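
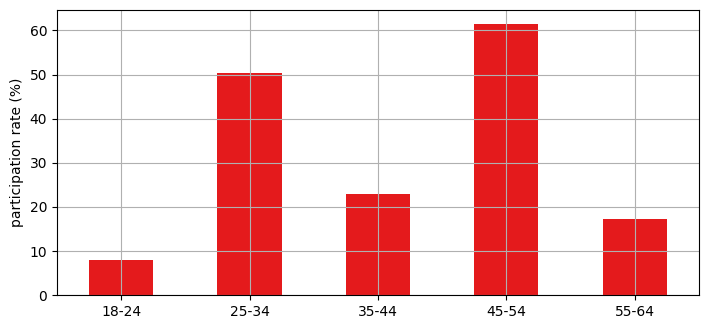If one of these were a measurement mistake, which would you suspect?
45-54

45-54 ≈ 60; the rest sit between ≈ 10 and ≈ 50.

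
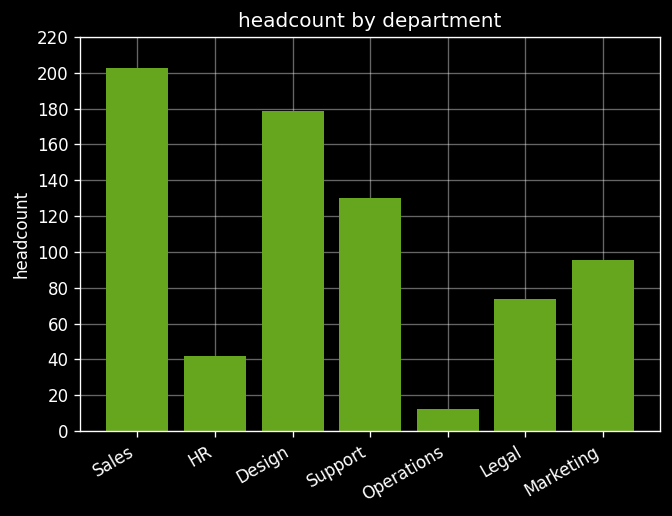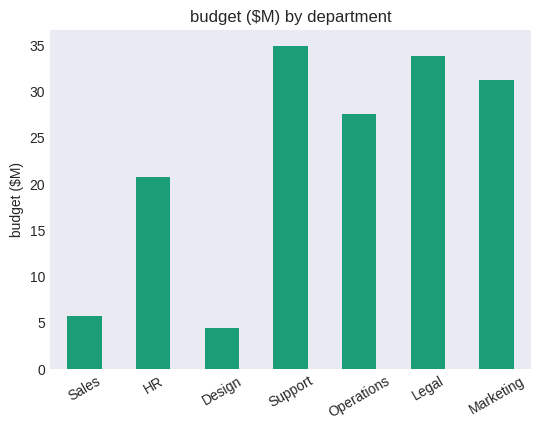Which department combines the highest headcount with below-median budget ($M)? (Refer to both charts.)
Chart 2 median budget ($M) ≈ 30; below-median departments: Sales, HR, Design. Among those, Sales has the highest headcount (≈ 200).

Sales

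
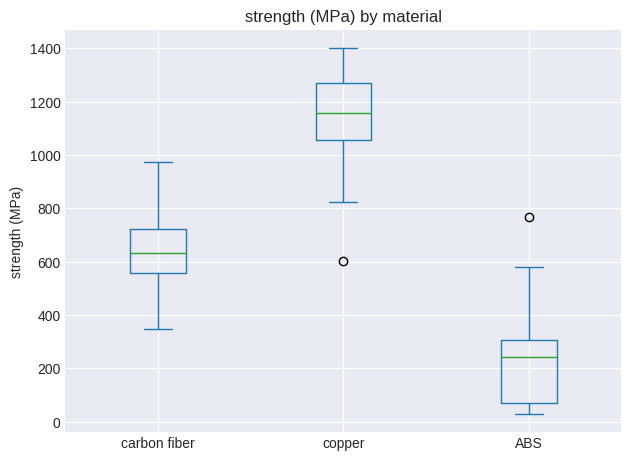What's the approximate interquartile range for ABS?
≈ 200

Q3 ≈ 300, Q1 ≈ 100; IQR ≈ 200.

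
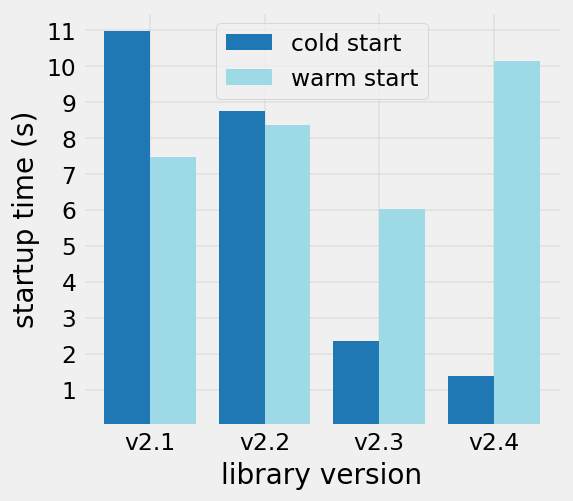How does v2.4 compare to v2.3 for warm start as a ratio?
≈ 1.67×

v2.4 ≈ 10, v2.3 ≈ 6; 10/6 ≈ 1.67.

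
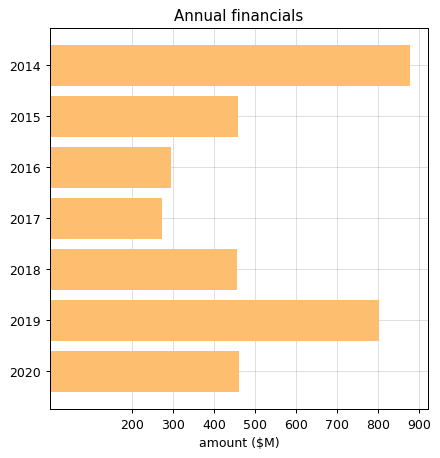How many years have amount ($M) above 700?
2

Above 700: 2014, 2019.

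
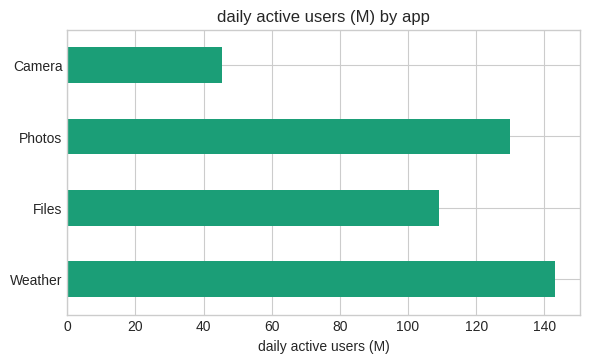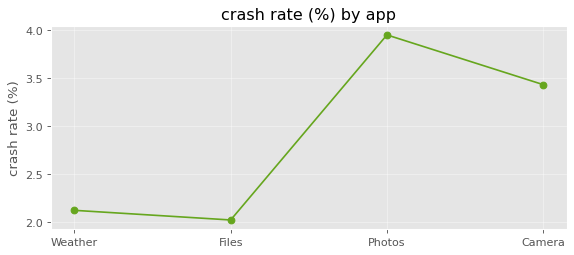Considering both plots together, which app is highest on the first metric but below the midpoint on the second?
Weather

Chart 2 median crash rate (%) ≈ 3; below-median apps: Weather, Files. Among those, Weather has the highest daily active users (M) (≈ 140).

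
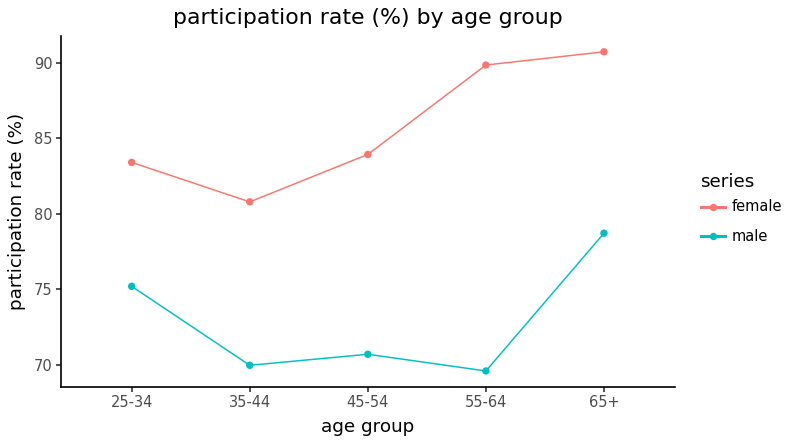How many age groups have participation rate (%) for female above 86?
2

Above 86: 55-64, 65+.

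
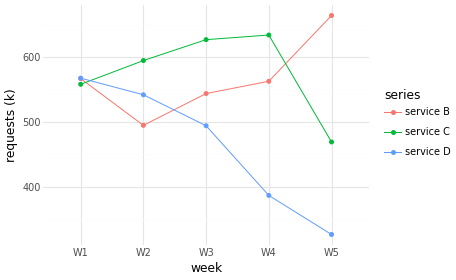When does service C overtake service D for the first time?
W2

W1: service C ≈ 550 vs service D ≈ 550 (not yet); W2: service C ≈ 600 vs service D ≈ 550 (first crossover).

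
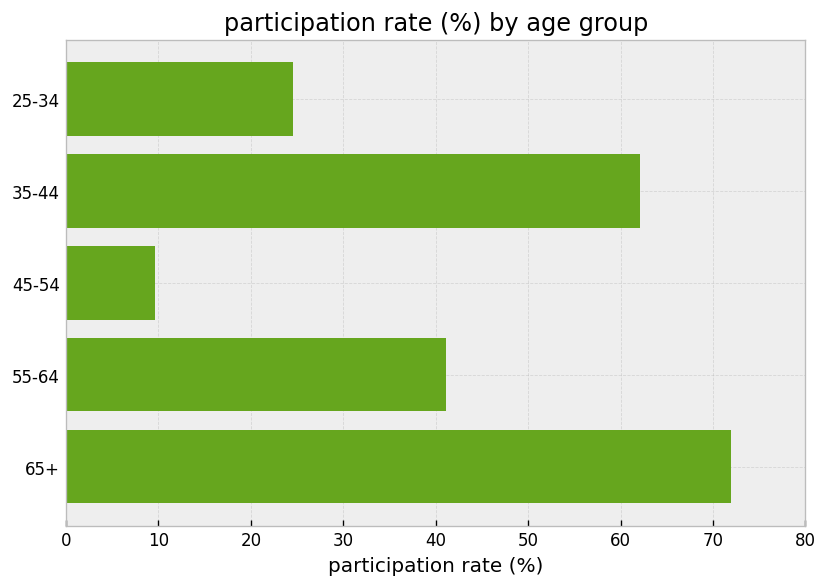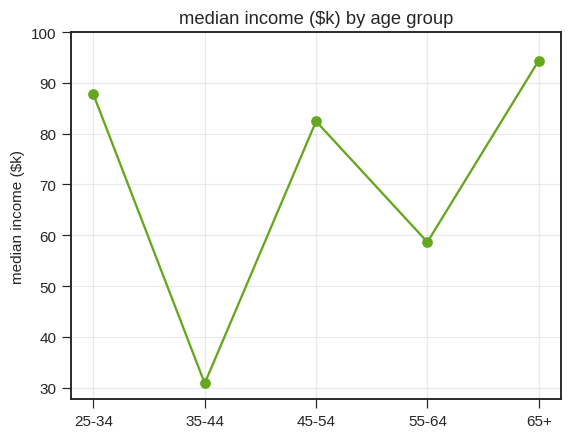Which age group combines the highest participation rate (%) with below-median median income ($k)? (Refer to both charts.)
35-44

Chart 2 median median income ($k) ≈ 80; below-median age groups: 35-44, 55-64. Among those, 35-44 has the highest participation rate (%) (≈ 60).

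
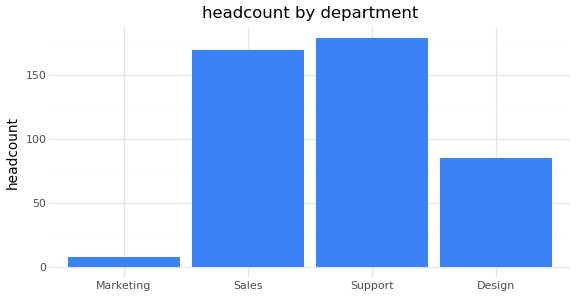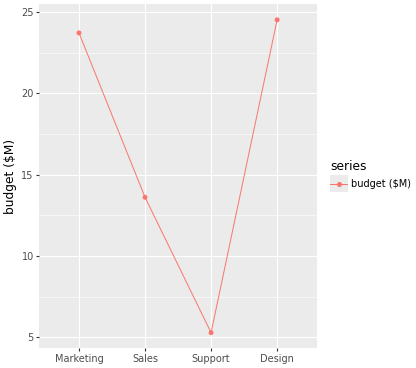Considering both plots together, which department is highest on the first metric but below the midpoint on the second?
Support

Chart 2 median budget ($M) ≈ 20; below-median departments: Sales, Support. Among those, Support has the highest headcount (≈ 180).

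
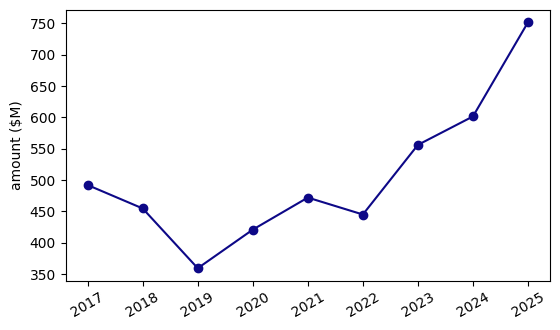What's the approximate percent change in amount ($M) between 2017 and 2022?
2017 ≈ 500, 2022 ≈ 450; (450 − 500) / 500 ≈ -10%.

≈ -10%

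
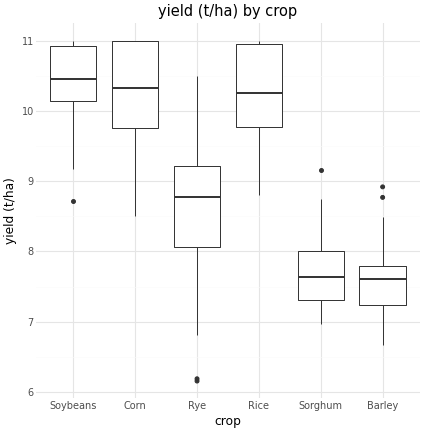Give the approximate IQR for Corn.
Q3 ≈ 11.0, Q1 ≈ 9.5; IQR ≈ 1.5.

≈ 1.5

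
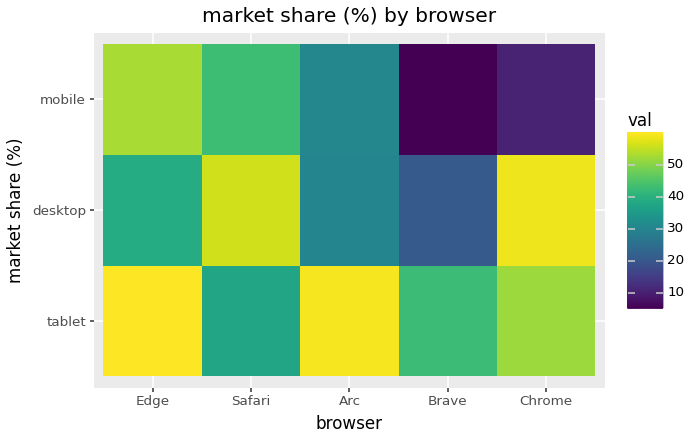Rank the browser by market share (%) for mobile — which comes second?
Top 3 for mobile: Edge ≈ 55, Safari ≈ 45, Arc ≈ 30.

Safari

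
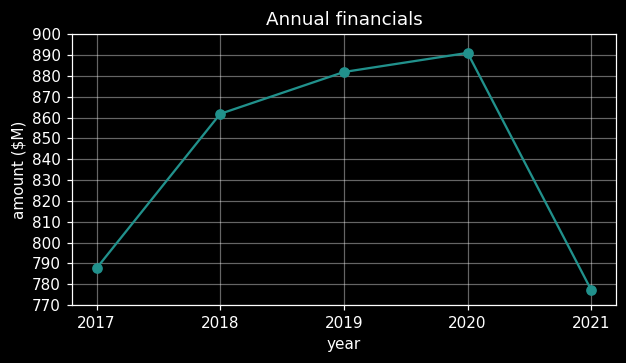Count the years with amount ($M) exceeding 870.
Above 870: 2019, 2020.

2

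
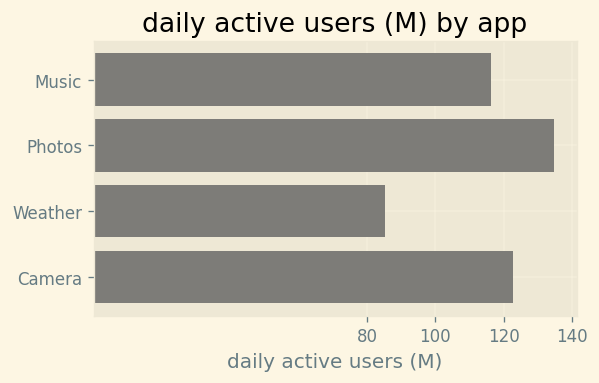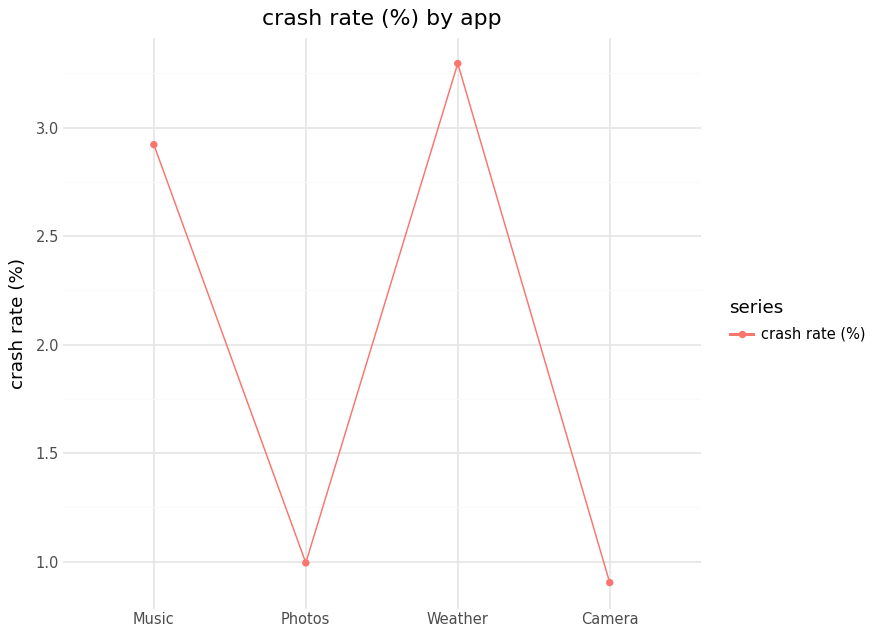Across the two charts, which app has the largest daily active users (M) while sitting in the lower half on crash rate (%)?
Chart 2 median crash rate (%) ≈ 2; below-median apps: Photos, Camera. Among those, Photos has the highest daily active users (M) (≈ 140).

Photos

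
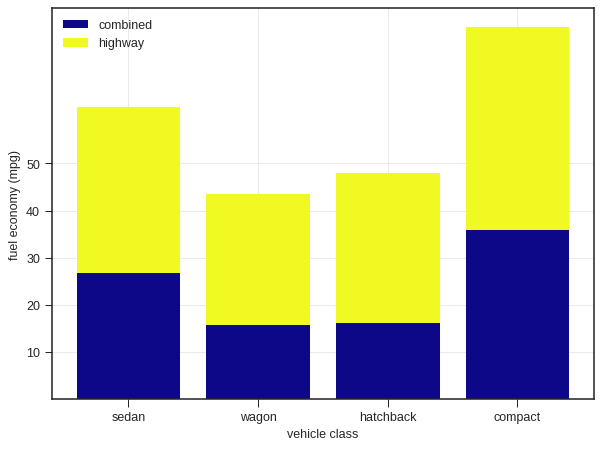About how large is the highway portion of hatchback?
≈ 30

highway top ≈ 50, bottom ≈ 20; segment ≈ 30.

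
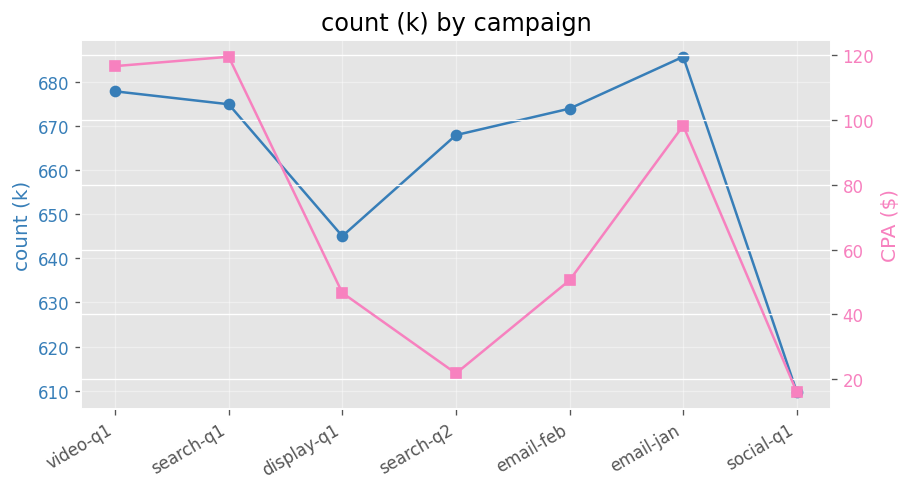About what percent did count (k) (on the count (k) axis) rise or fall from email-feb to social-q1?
≈ -9%

email-feb ≈ 670, social-q1 ≈ 610; (610 − 670) / 670 ≈ -9%.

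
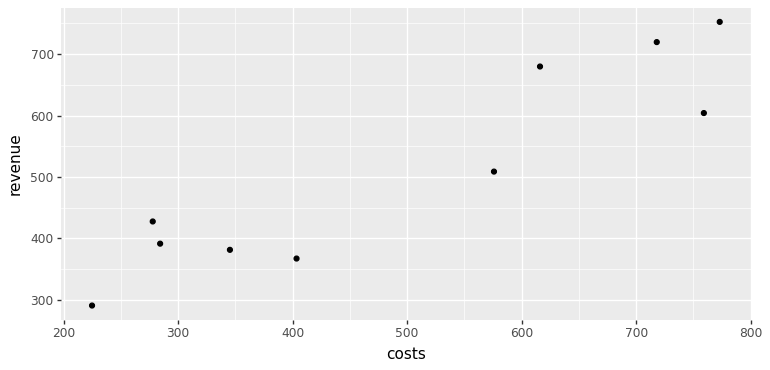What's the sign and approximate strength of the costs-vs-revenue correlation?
Points are positively correlated; strong (|r| ≈ 0.9).

positive, strong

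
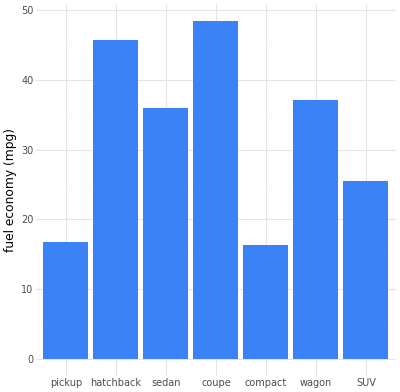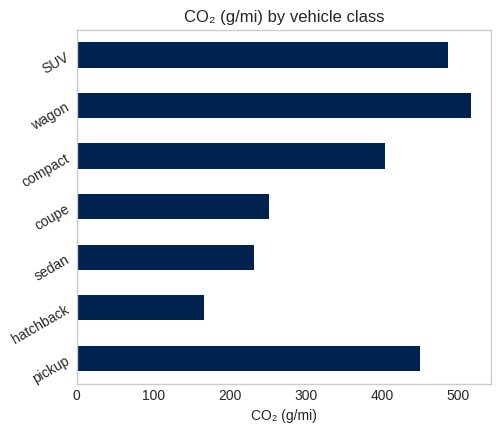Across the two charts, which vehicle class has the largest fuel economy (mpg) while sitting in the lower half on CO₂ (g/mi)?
Chart 2 median CO₂ (g/mi) ≈ 400; below-median vehicle classes: hatchback, sedan, coupe. Among those, coupe has the highest fuel economy (mpg) (≈ 50).

coupe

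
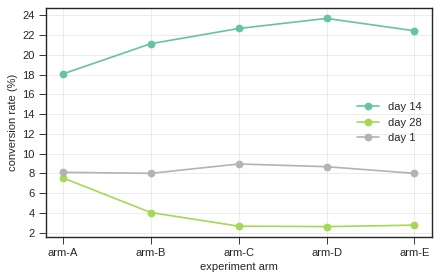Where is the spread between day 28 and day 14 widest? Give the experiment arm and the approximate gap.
arm-D, ≈ 22 %

arm-D: day 28 ≈ 2, day 14 ≈ 24 → gap ≈ 22. Next-largest (arm-C) is only ≈ 20.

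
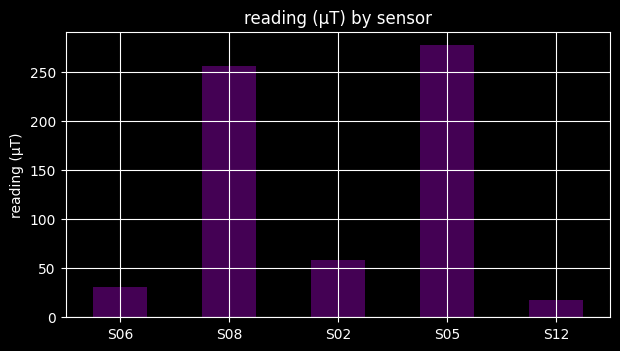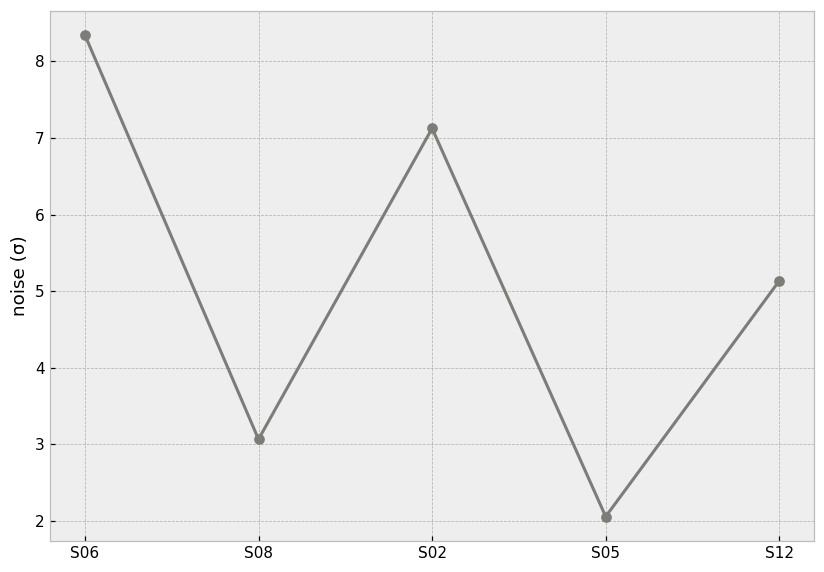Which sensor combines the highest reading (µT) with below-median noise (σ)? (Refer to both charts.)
Chart 2 median noise (σ) ≈ 5; below-median sensors: S08, S05. Among those, S05 has the highest reading (µT) (≈ 300).

S05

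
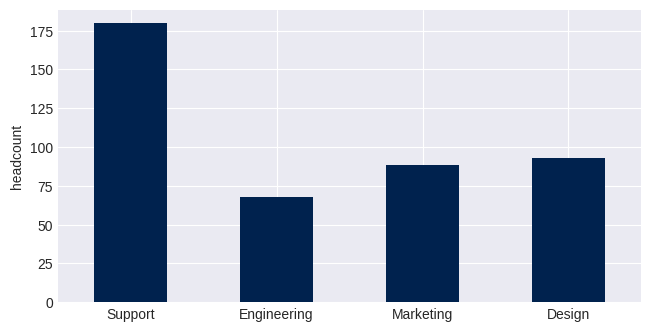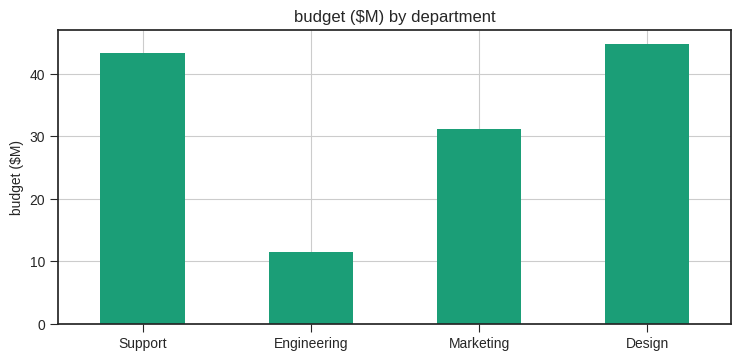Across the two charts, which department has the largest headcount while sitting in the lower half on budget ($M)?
Chart 2 median budget ($M) ≈ 35; below-median departments: Engineering, Marketing. Among those, Marketing has the highest headcount (≈ 80).

Marketing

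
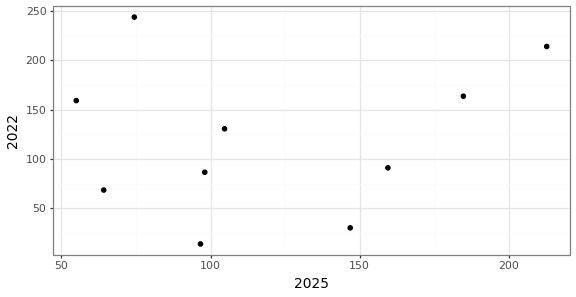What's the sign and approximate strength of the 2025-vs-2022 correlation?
Points are roughly uncorrelated; weak (|r| ≈ 0.2).

no clear correlation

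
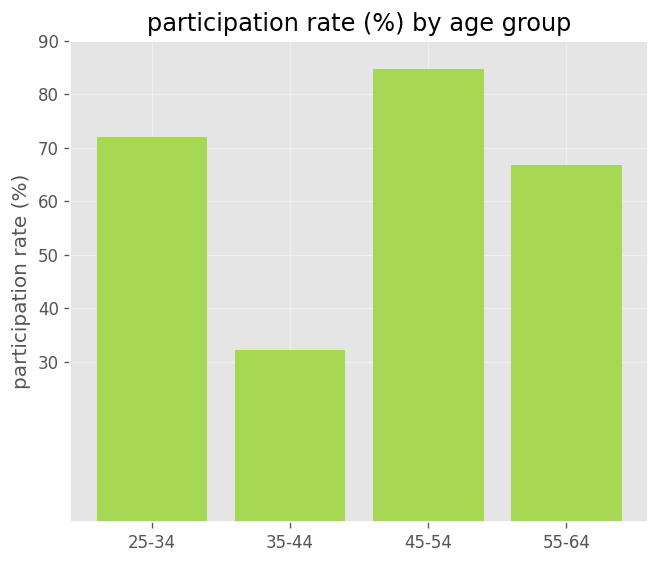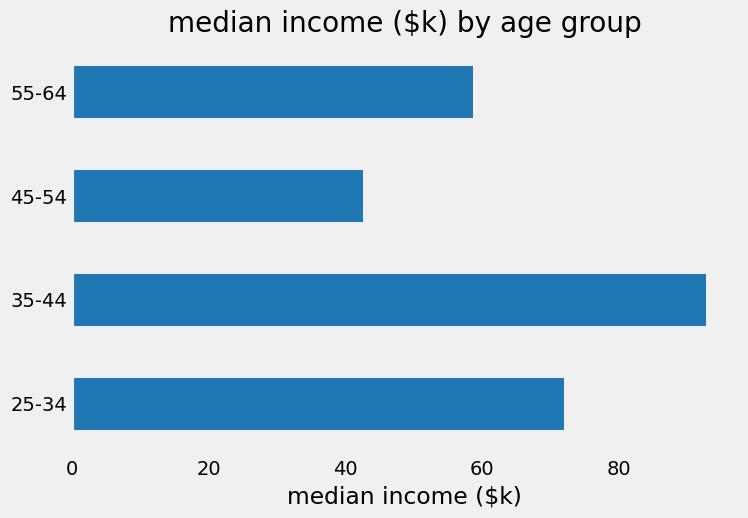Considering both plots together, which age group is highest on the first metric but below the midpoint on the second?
Chart 2 median median income ($k) ≈ 70; below-median age groups: 45-54, 55-64. Among those, 45-54 has the highest participation rate (%) (≈ 80).

45-54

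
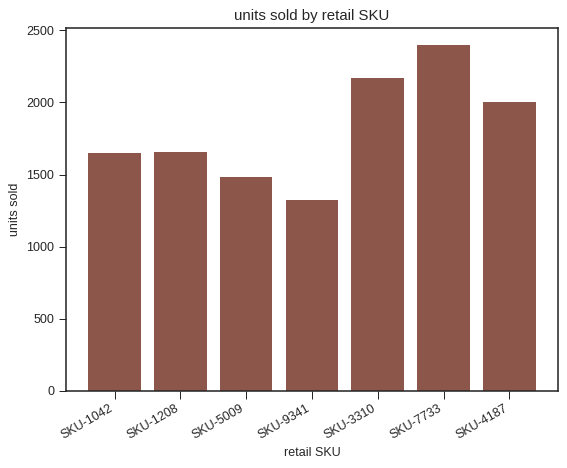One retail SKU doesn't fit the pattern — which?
SKU-7733 ≈ 2400; the rest sit between ≈ 1400 and ≈ 2200.

SKU-7733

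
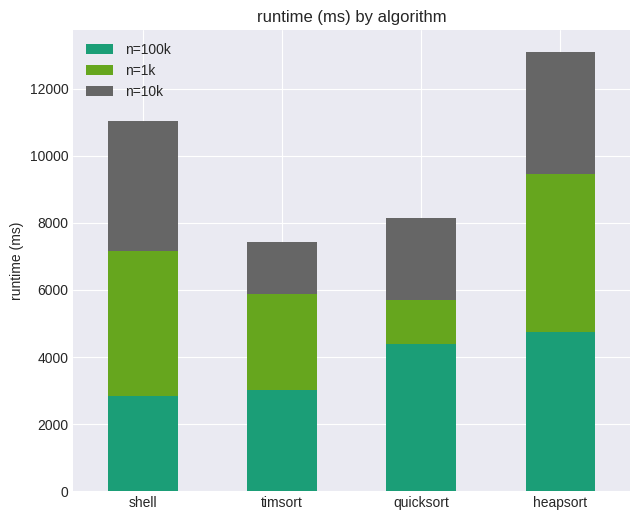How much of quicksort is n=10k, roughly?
≈ 2000

n=10k top ≈ 8000, bottom ≈ 6000; segment ≈ 2000.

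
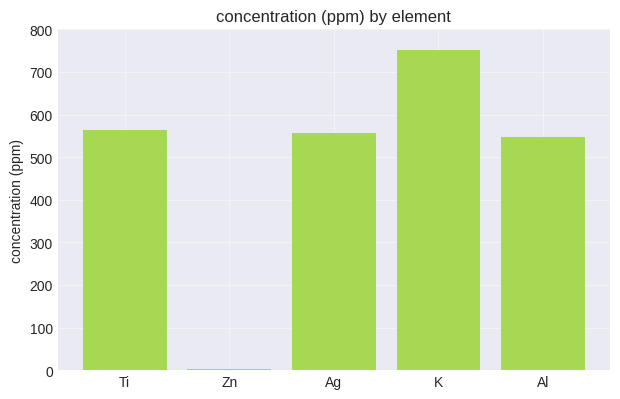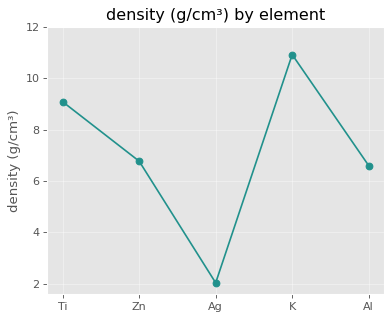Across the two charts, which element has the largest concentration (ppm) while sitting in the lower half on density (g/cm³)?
Chart 2 median density (g/cm³) ≈ 6; below-median elements: Ag, Al. Among those, Ag has the highest concentration (ppm) (≈ 600).

Ag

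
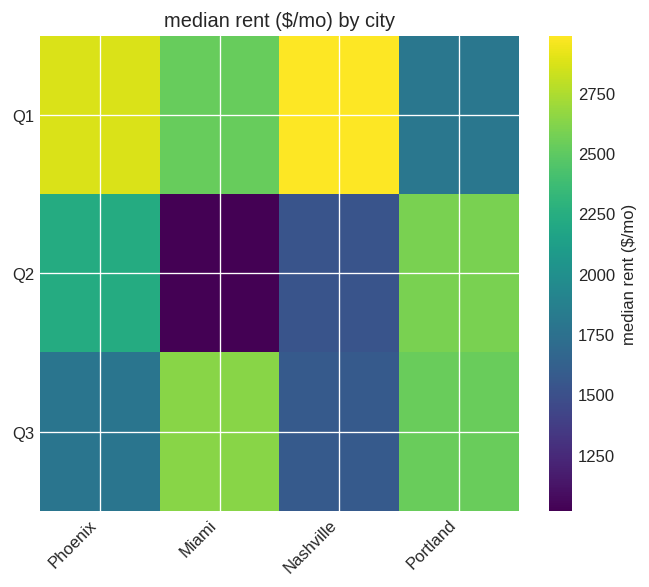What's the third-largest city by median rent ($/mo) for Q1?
Top 4 for Q1: Nashville ≈ 3000, Phoenix ≈ 2800, Miami ≈ 2600, Portland ≈ 1800.

Miami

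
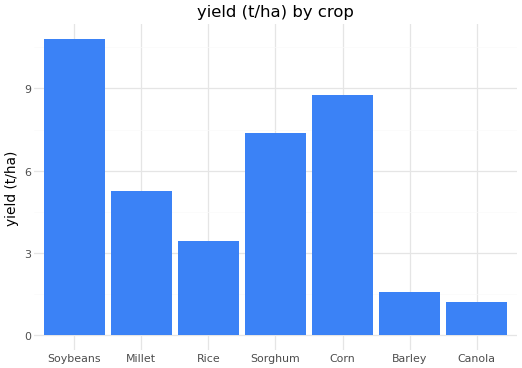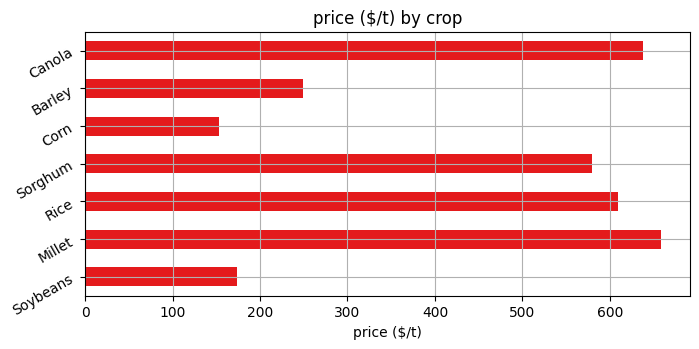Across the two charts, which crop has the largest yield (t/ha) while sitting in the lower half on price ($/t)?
Chart 2 median price ($/t) ≈ 600; below-median crops: Soybeans, Corn, Barley. Among those, Soybeans has the highest yield (t/ha) (≈ 11).

Soybeans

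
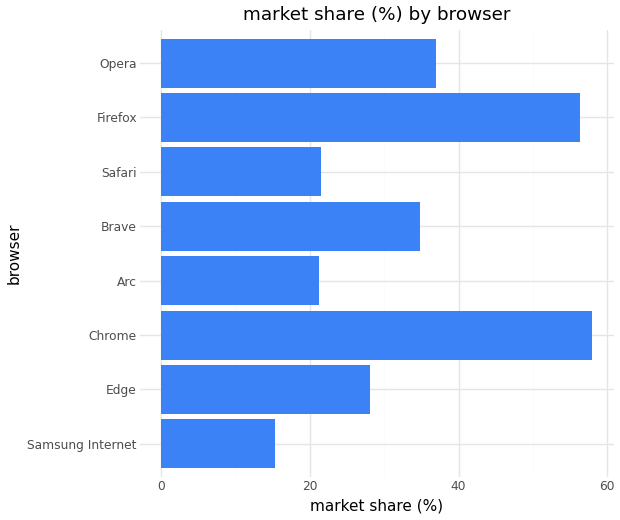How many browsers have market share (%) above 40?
Above 40: Chrome, Firefox.

2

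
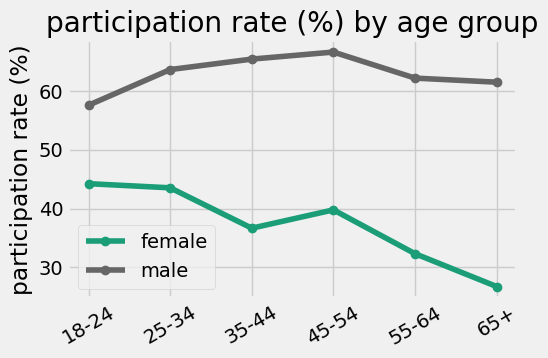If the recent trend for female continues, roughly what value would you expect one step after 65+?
≈ 17.5

Last three: 40, 30, 25 → slope ≈ -7.5/step → next ≈ 17.5.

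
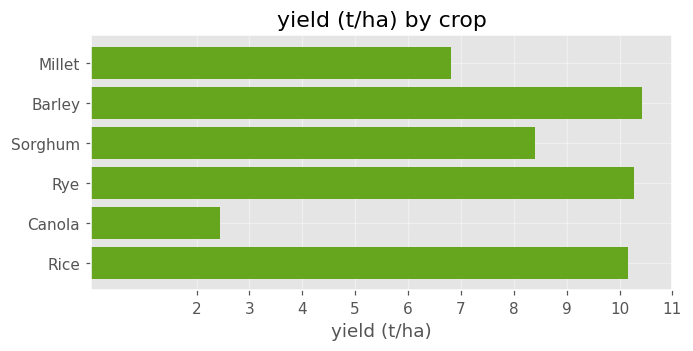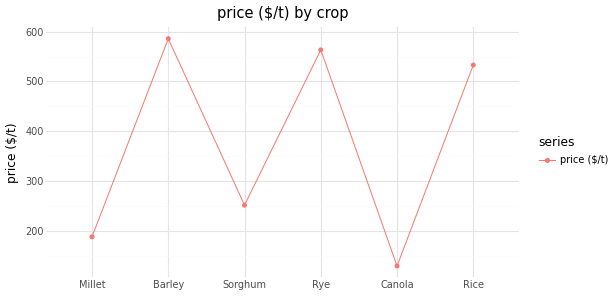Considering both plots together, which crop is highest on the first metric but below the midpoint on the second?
Chart 2 median price ($/t) ≈ 400; below-median crops: Millet, Sorghum, Canola. Among those, Sorghum has the highest yield (t/ha) (≈ 8).

Sorghum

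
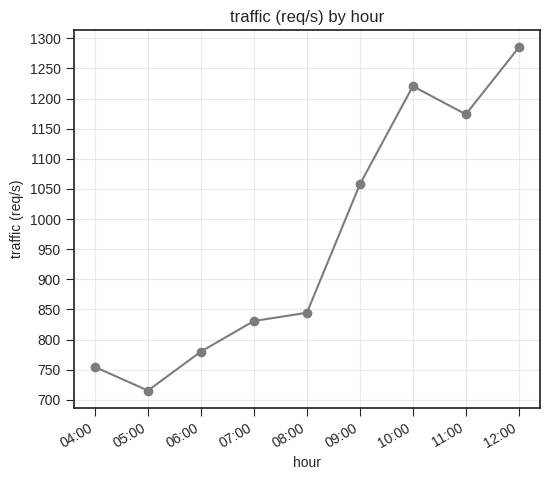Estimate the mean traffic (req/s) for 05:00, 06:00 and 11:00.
(700 + 800 + 1150) / 3 ≈ 883.

≈ 883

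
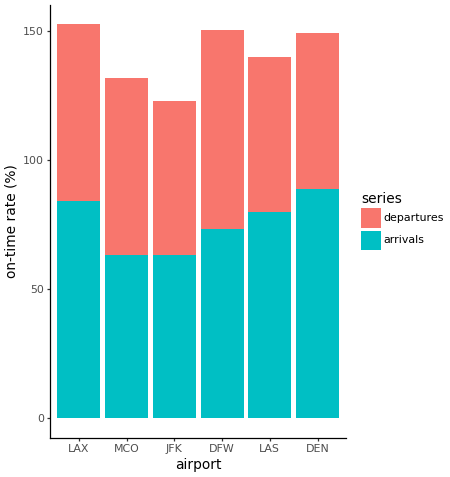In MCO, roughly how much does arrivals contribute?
≈ 60

arrivals top ≈ 60, bottom ≈ 0; segment ≈ 60.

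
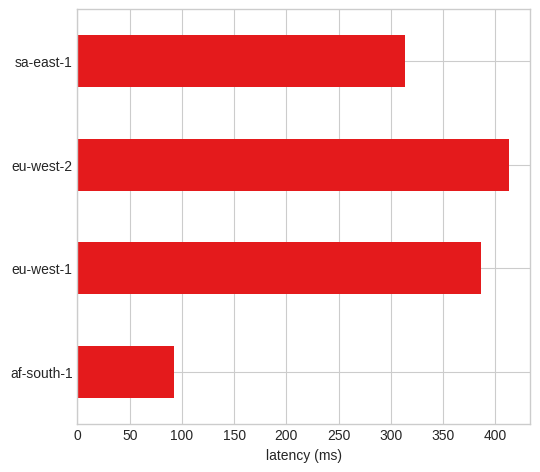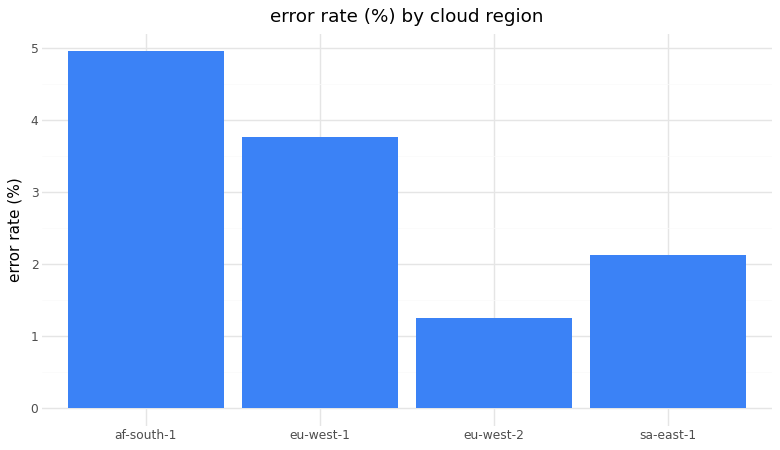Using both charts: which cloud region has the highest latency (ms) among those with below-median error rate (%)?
Chart 2 median error rate (%) ≈ 3; below-median cloud regions: eu-west-2, sa-east-1. Among those, eu-west-2 has the highest latency (ms) (≈ 400).

eu-west-2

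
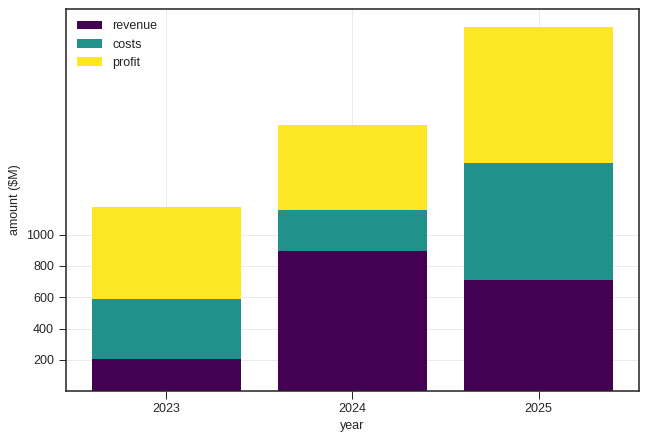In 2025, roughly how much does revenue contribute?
revenue top ≈ 800, bottom ≈ 0; segment ≈ 800.

≈ 800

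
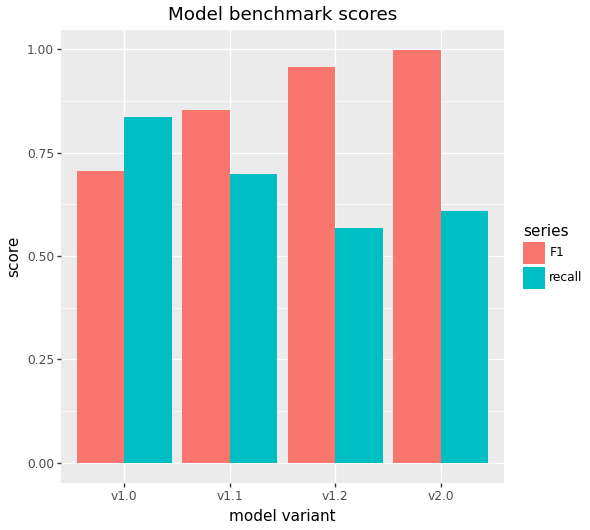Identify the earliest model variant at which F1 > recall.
v1.1

v1.0: F1 ≈ 0.7 vs recall ≈ 0.8 (not yet); v1.1: F1 ≈ 0.9 vs recall ≈ 0.7 (first crossover).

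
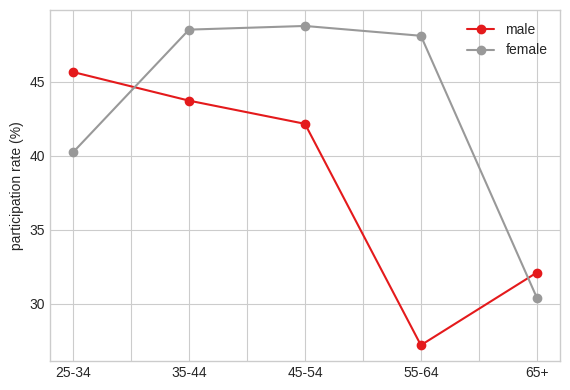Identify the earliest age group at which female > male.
25-34: female ≈ 40 vs male ≈ 46 (not yet); 35-44: female ≈ 48 vs male ≈ 44 (first crossover).

35-44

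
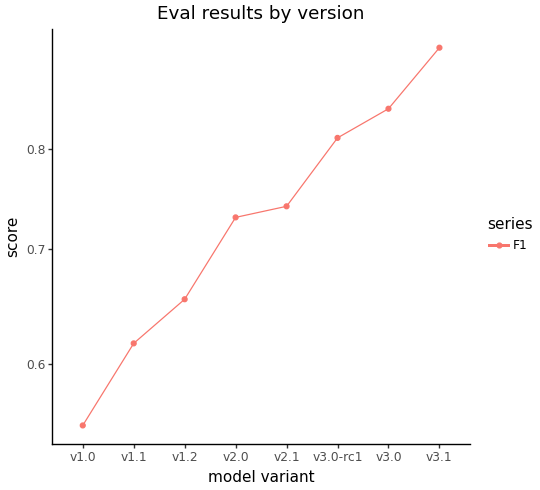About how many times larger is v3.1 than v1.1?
≈ 1.5×

v3.1 ≈ 0.90, v1.1 ≈ 0.60; 0.90/0.60 ≈ 1.5.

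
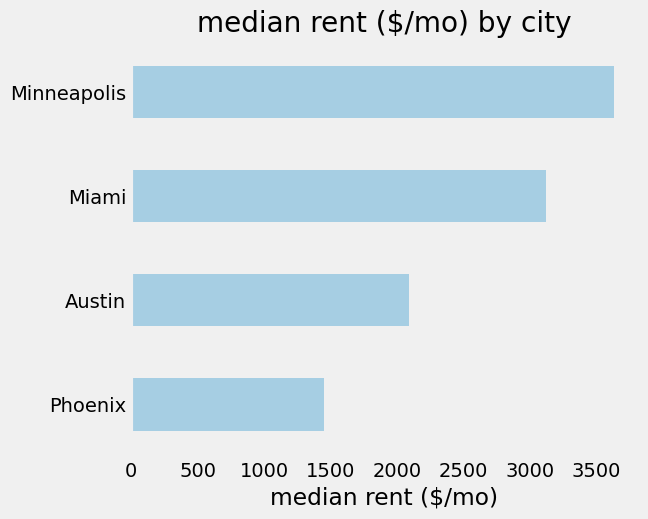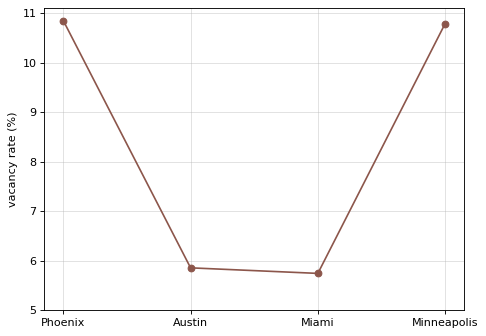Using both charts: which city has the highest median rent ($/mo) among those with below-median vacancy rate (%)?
Chart 2 median vacancy rate (%) ≈ 8; below-median cities: Austin, Miami. Among those, Miami has the highest median rent ($/mo) (≈ 3000).

Miami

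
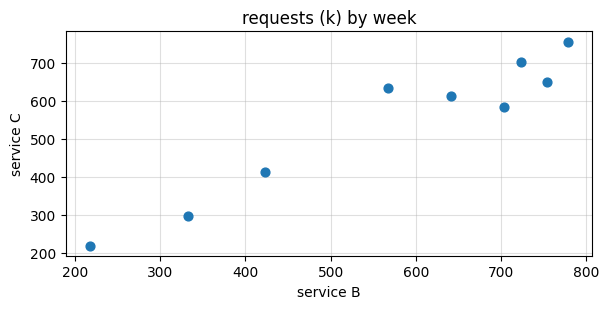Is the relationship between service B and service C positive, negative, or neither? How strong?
positive, strong

Points are positively correlated; strong (|r| ≈ 1.0).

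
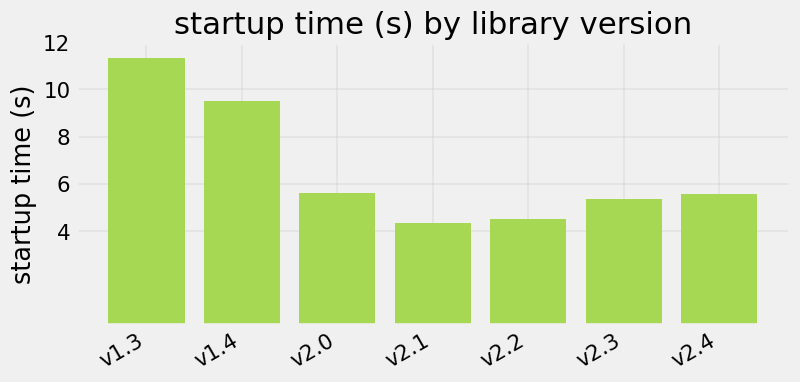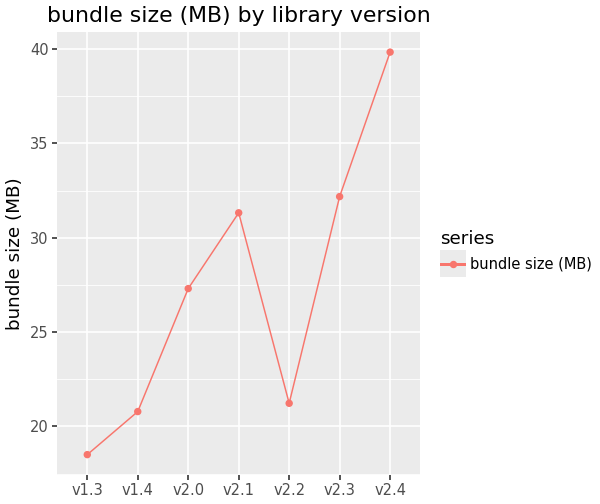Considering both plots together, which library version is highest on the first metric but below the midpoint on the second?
Chart 2 median bundle size (MB) ≈ 25; below-median library versions: v1.3, v1.4, v2.2. Among those, v1.3 has the highest startup time (s) (≈ 12).

v1.3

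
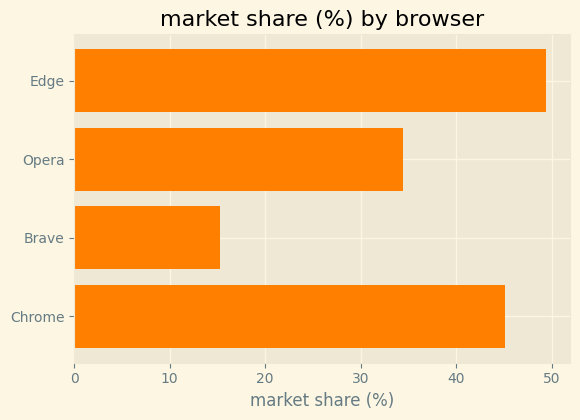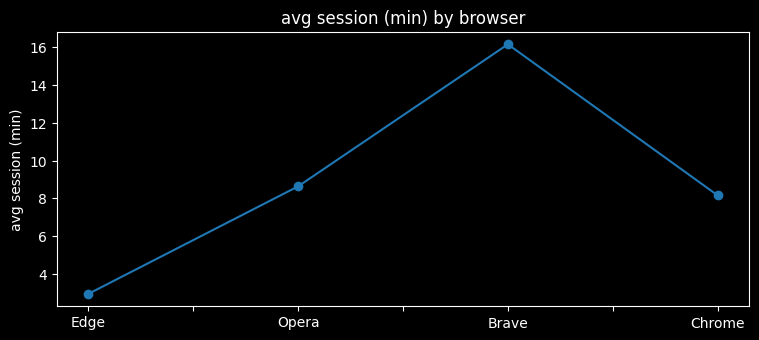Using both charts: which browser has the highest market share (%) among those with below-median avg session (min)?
Chart 2 median avg session (min) ≈ 8; below-median browsers: Edge, Chrome. Among those, Edge has the highest market share (%) (≈ 50).

Edge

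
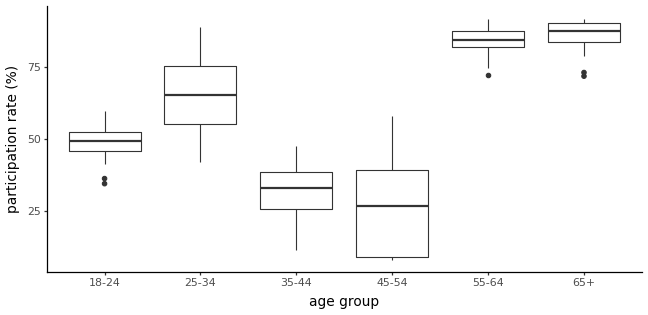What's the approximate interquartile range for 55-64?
Q3 ≈ 85, Q1 ≈ 80; IQR ≈ 5.

≈ 5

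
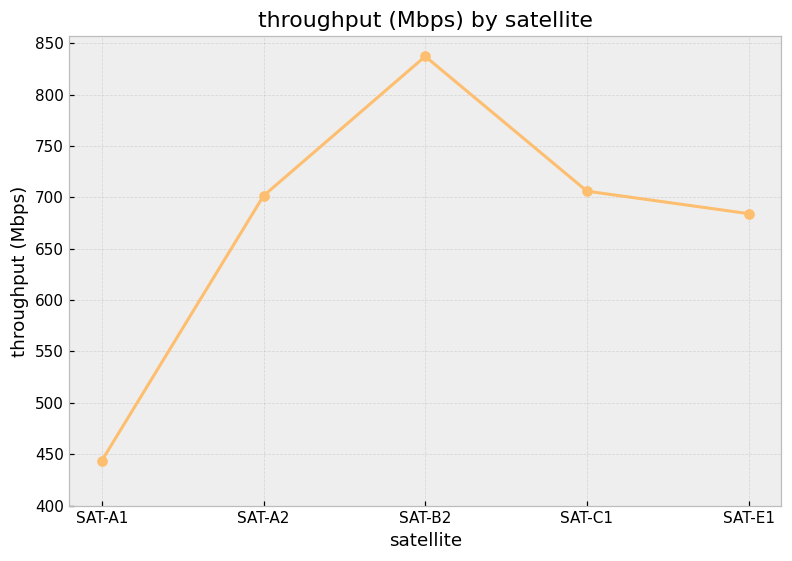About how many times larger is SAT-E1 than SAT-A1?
≈ 1.56×

SAT-E1 ≈ 700, SAT-A1 ≈ 450; 700/450 ≈ 1.56.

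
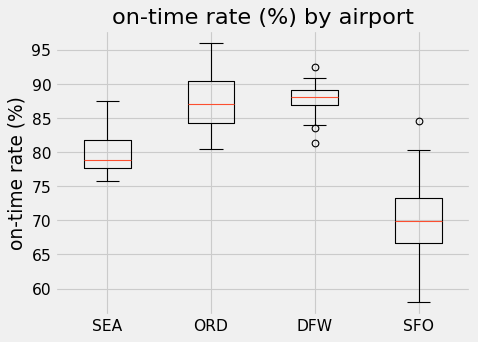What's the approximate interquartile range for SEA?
Q3 ≈ 82, Q1 ≈ 78; IQR ≈ 4.

≈ 4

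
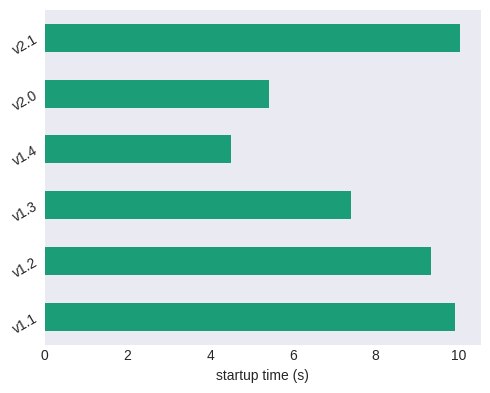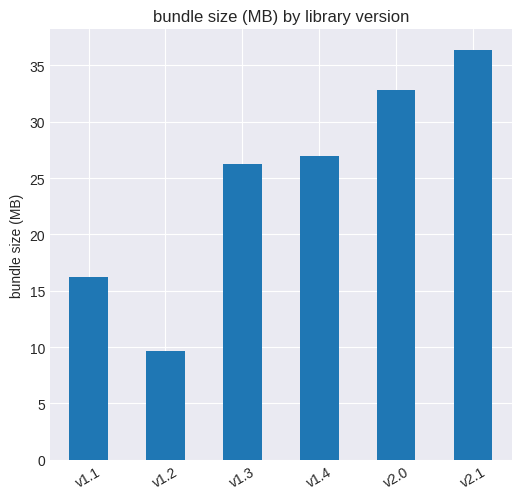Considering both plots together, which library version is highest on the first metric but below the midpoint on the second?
Chart 2 median bundle size (MB) ≈ 25; below-median library versions: v1.1, v1.2, v1.3. Among those, v1.1 has the highest startup time (s) (≈ 10).

v1.1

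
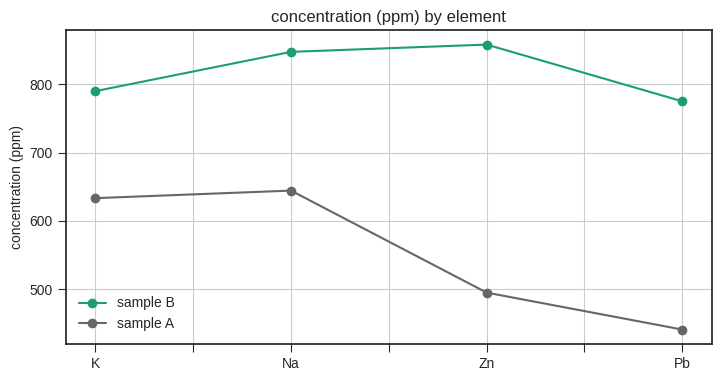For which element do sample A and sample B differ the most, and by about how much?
Zn, ≈ 350 ppm

Zn: sample A ≈ 500, sample B ≈ 850 → gap ≈ 350. Next-largest (Pb) is only ≈ 300.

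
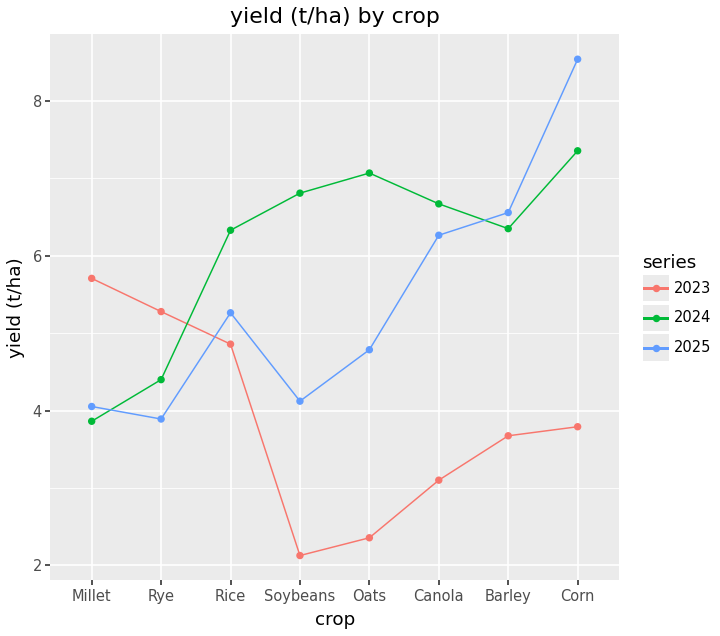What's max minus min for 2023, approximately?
≈ 4

Max Millet ≈ 6, min Soybeans ≈ 2; range ≈ 4.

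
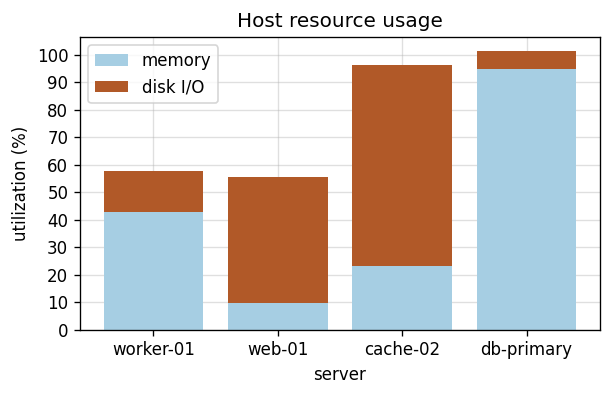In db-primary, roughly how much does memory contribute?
memory top ≈ 90, bottom ≈ 0; segment ≈ 90.

≈ 90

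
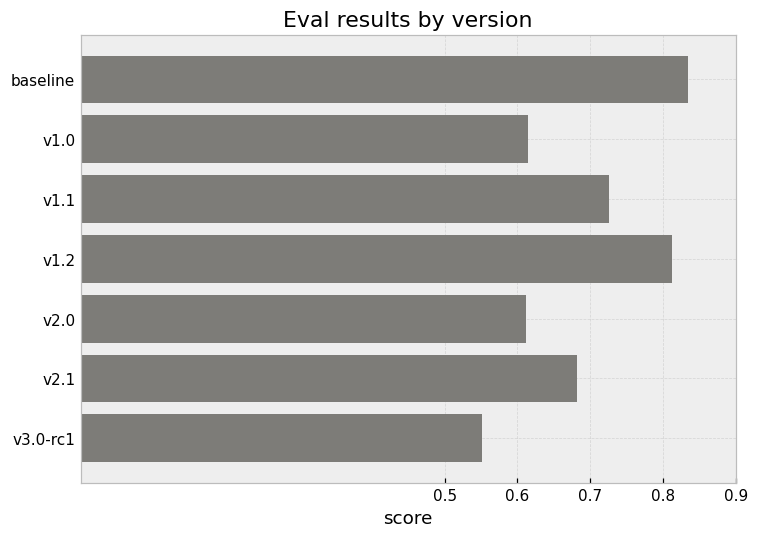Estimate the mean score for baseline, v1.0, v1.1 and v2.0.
(0.8 + 0.6 + 0.7 + 0.6) / 4 ≈ 0.68.

≈ 0.68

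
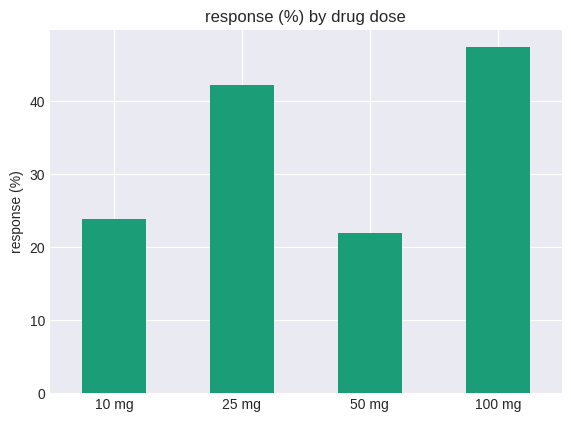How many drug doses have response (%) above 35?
2

Above 35: 25 mg, 100 mg.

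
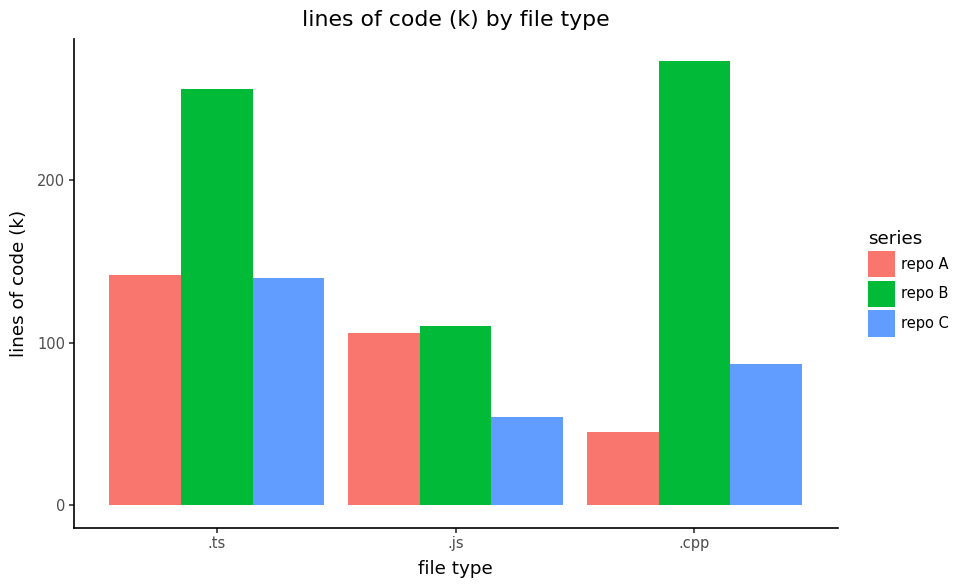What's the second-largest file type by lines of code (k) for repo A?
Top 3 for repo A: .ts ≈ 150, .js ≈ 100, .cpp ≈ 50.

.js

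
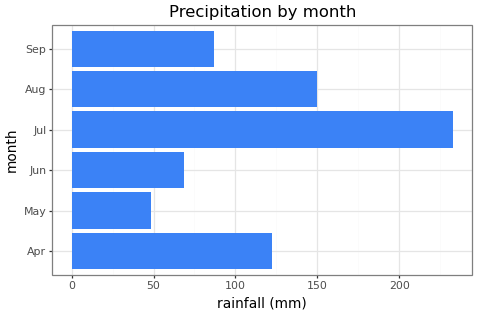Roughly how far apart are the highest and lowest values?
≈ 200

Max Jul ≈ 240, min May ≈ 40; range ≈ 200.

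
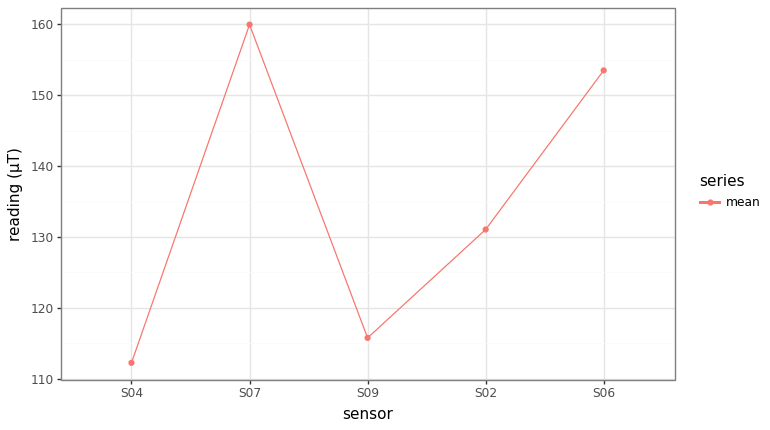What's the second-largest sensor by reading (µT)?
Top 3: S07 ≈ 160, S06 ≈ 155, S02 ≈ 130.

S06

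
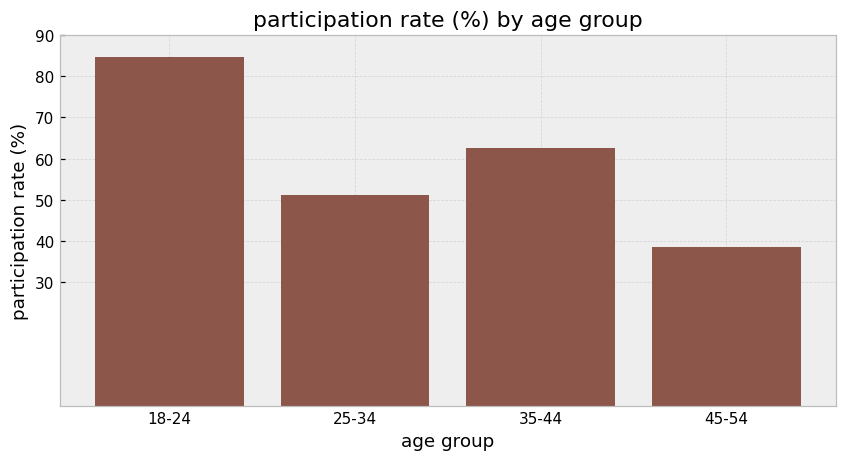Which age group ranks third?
25-34

Top 4: 18-24 ≈ 80, 35-44 ≈ 60, 25-34 ≈ 50, 45-54 ≈ 40.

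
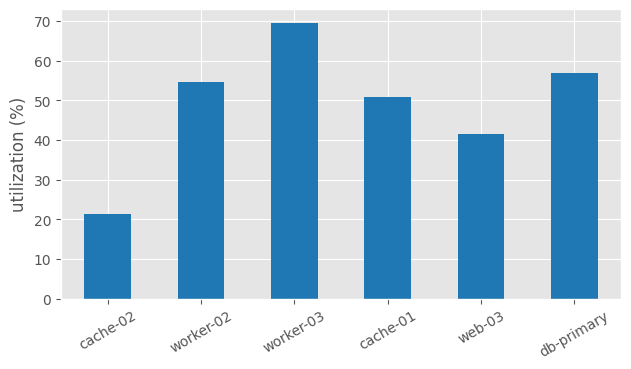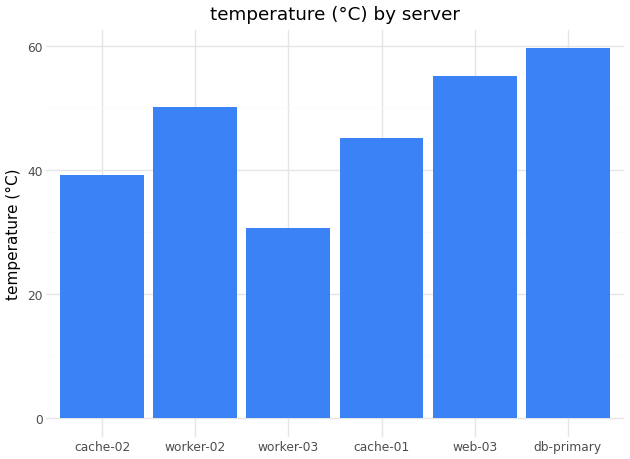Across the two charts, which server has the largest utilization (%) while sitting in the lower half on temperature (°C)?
Chart 2 median temperature (°C) ≈ 50; below-median servers: cache-02, worker-03, cache-01. Among those, worker-03 has the highest utilization (%) (≈ 70).

worker-03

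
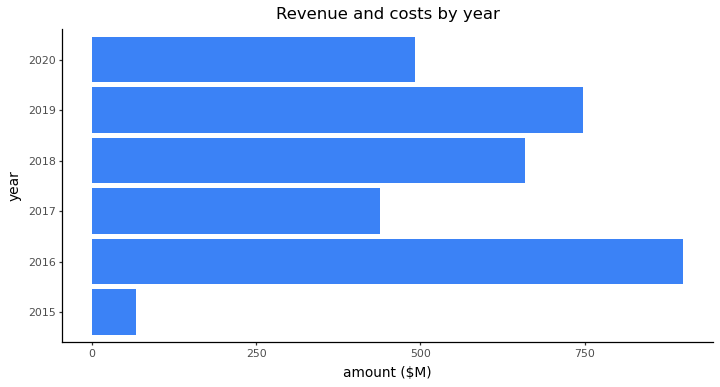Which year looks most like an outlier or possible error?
2015 ≈ 100; the rest sit between ≈ 400 and ≈ 900.

2015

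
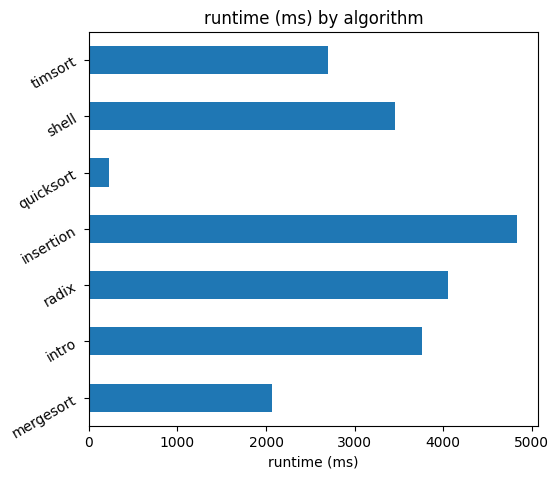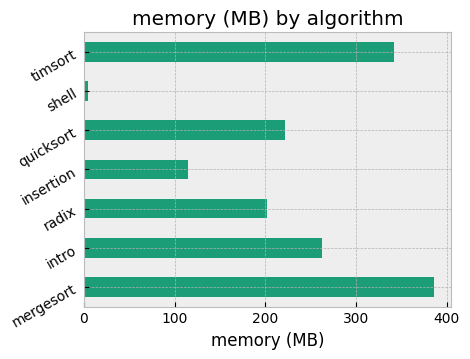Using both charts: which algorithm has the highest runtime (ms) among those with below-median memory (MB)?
Chart 2 median memory (MB) ≈ 200; below-median algorithms: radix, insertion, shell. Among those, insertion has the highest runtime (ms) (≈ 5000).

insertion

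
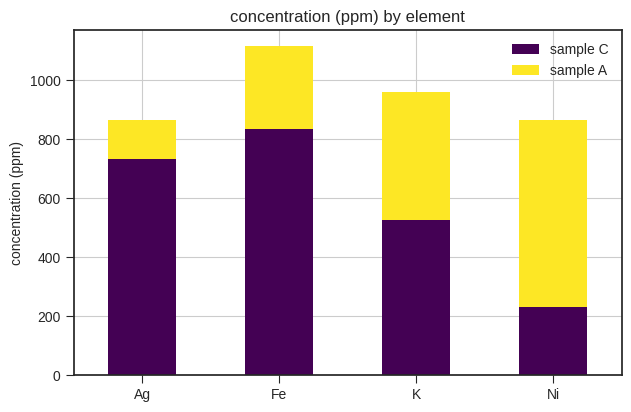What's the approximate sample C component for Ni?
sample C top ≈ 200, bottom ≈ 0; segment ≈ 200.

≈ 200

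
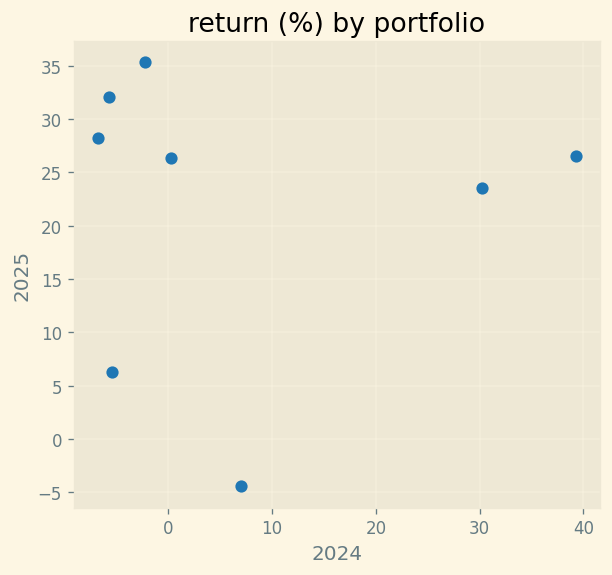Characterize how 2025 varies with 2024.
Points are roughly uncorrelated; weak (|r| ≈ 0.0).

no clear correlation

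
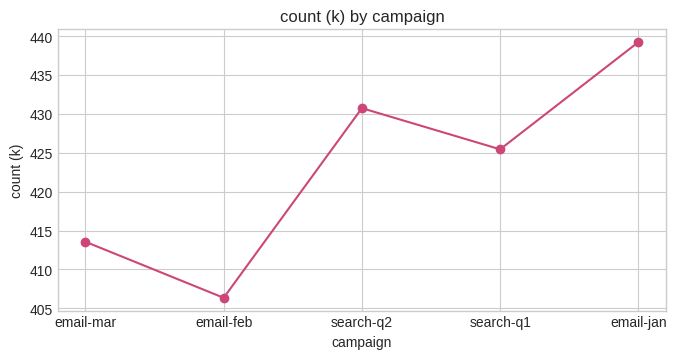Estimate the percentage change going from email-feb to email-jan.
email-feb ≈ 405, email-jan ≈ 440; (440 − 405) / 405 ≈ +8.6%.

≈ +8.6%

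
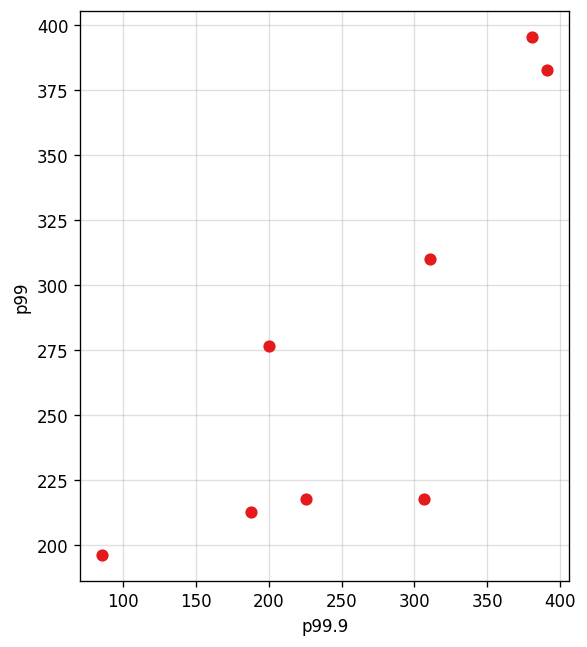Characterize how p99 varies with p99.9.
Points are positively correlated; strong (|r| ≈ 0.8).

positive, strong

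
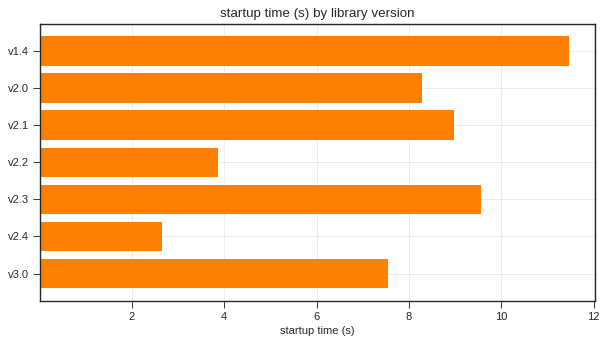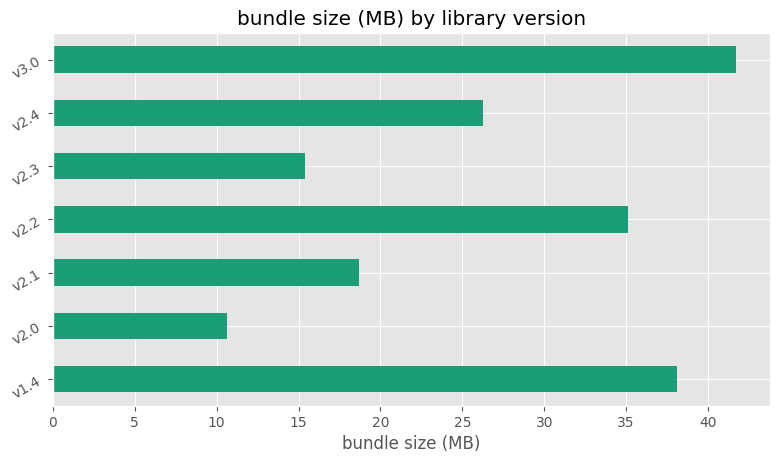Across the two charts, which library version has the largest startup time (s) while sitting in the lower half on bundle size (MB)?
v2.3

Chart 2 median bundle size (MB) ≈ 25; below-median library versions: v2.0, v2.1, v2.3. Among those, v2.3 has the highest startup time (s) (≈ 10).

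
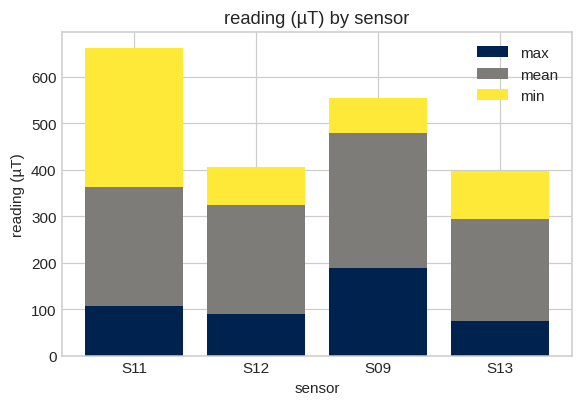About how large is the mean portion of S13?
mean top ≈ 300, bottom ≈ 100; segment ≈ 200.

≈ 200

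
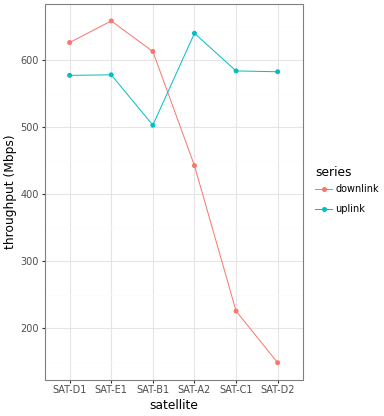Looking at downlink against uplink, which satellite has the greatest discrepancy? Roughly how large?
SAT-D2, ≈ 450 Mbps

SAT-D2: downlink ≈ 150, uplink ≈ 600 → gap ≈ 450. Next-largest (SAT-C1) is only ≈ 350.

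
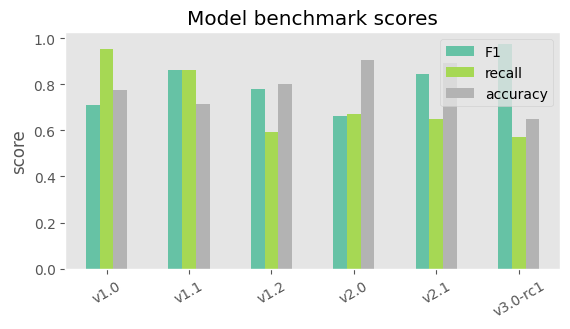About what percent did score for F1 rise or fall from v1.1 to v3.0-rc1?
v1.1 ≈ 0.9, v3.0-rc1 ≈ 1.0; (1.0 − 0.9) / 0.9 ≈ +11.1%.

≈ +11.1%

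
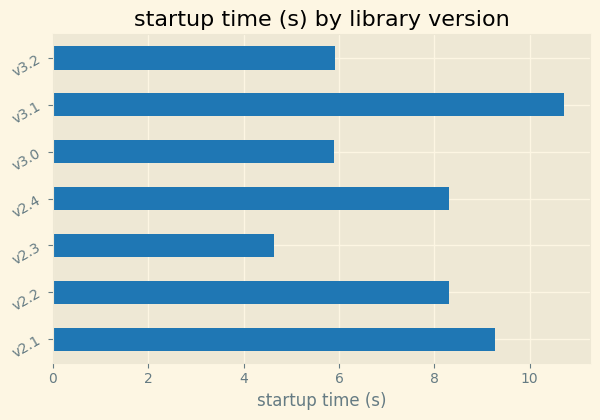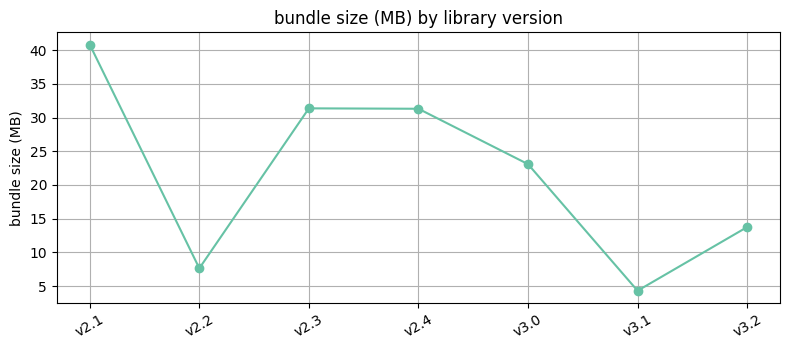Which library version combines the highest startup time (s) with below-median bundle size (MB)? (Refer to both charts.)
v3.1

Chart 2 median bundle size (MB) ≈ 25; below-median library versions: v2.2, v3.1, v3.2. Among those, v3.1 has the highest startup time (s) (≈ 11).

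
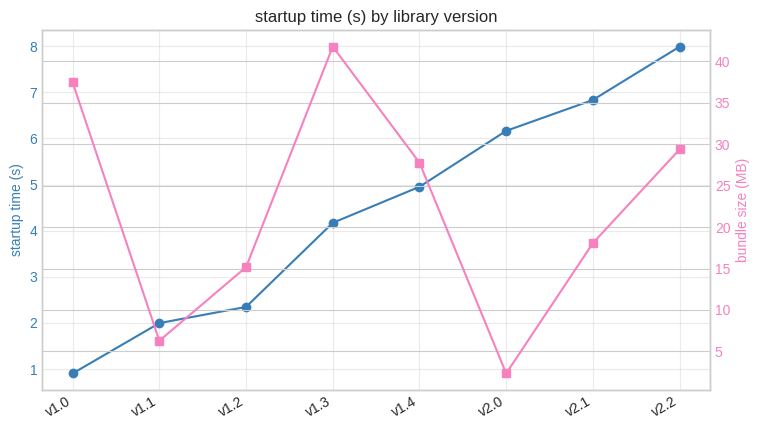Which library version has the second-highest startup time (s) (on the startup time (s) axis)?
v2.1

Top 3 (on the startup time (s) axis): v2.2 ≈ 8, v2.1 ≈ 7, v2.0 ≈ 6.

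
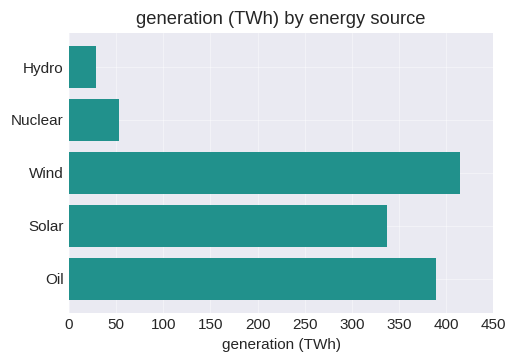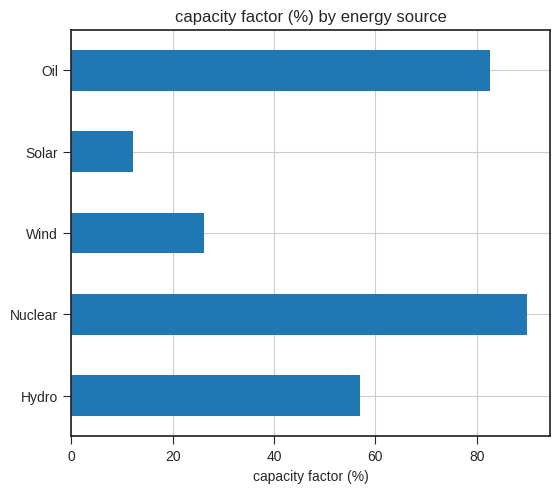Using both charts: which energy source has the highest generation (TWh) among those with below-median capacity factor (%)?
Wind

Chart 2 median capacity factor (%) ≈ 60; below-median energy sources: Wind, Solar. Among those, Wind has the highest generation (TWh) (≈ 400).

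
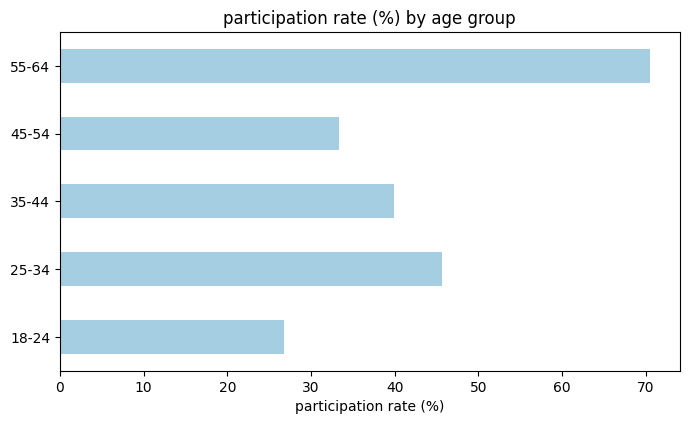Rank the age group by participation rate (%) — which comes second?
Top 3: 55-64 ≈ 70, 25-34 ≈ 50, 35-44 ≈ 40.

25-34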